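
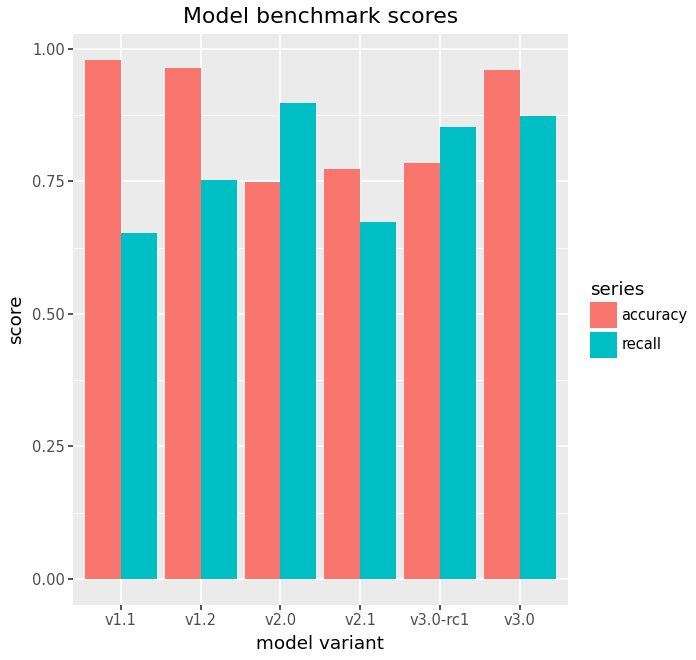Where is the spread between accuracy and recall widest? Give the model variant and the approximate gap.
v1.1: accuracy ≈ 1.0, recall ≈ 0.7 → gap ≈ 0.3. Next-largest (v1.2) is only ≈ 0.2.

v1.1, ≈ 0.3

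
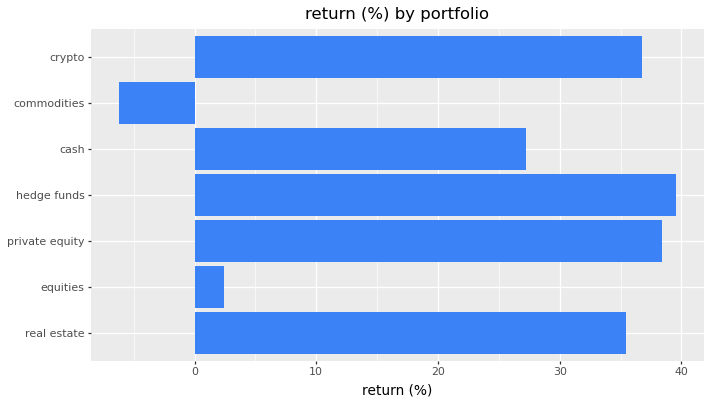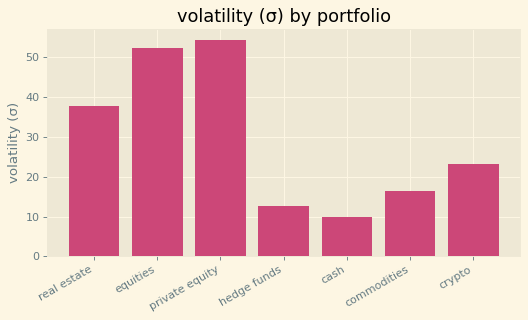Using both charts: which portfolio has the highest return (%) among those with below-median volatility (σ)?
hedge funds

Chart 2 median volatility (σ) ≈ 25; below-median portfolios: hedge funds, cash, commodities. Among those, hedge funds has the highest return (%) (≈ 40).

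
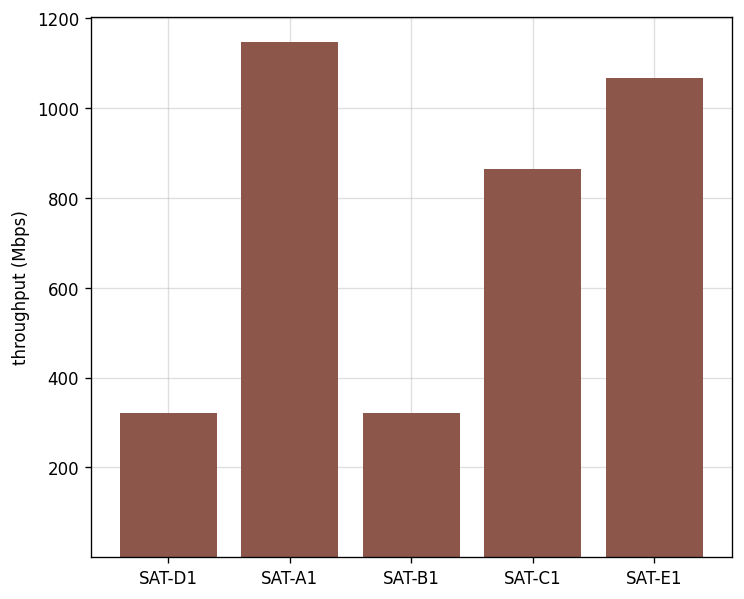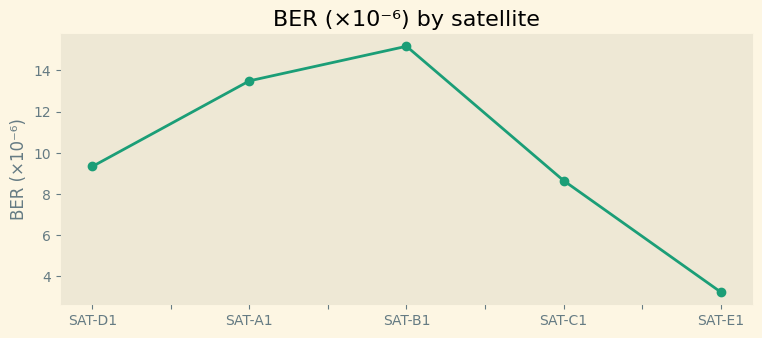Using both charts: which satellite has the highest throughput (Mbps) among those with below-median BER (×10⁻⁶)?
SAT-E1

Chart 2 median BER (×10⁻⁶) ≈ 10; below-median satellites: SAT-C1, SAT-E1. Among those, SAT-E1 has the highest throughput (Mbps) (≈ 1000).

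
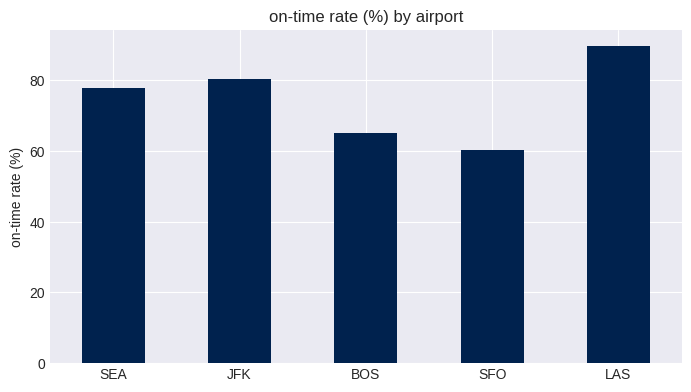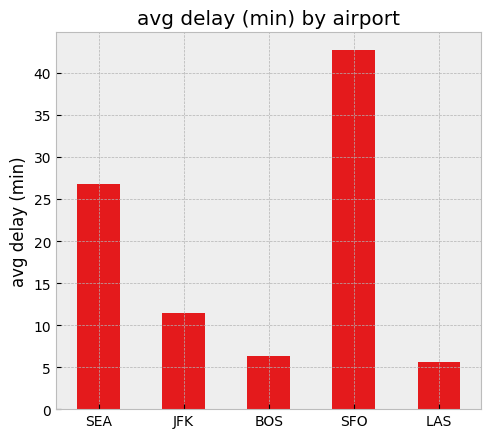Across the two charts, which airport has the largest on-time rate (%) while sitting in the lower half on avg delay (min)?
Chart 2 median avg delay (min) ≈ 10; below-median airports: BOS, LAS. Among those, LAS has the highest on-time rate (%) (≈ 90).

LAS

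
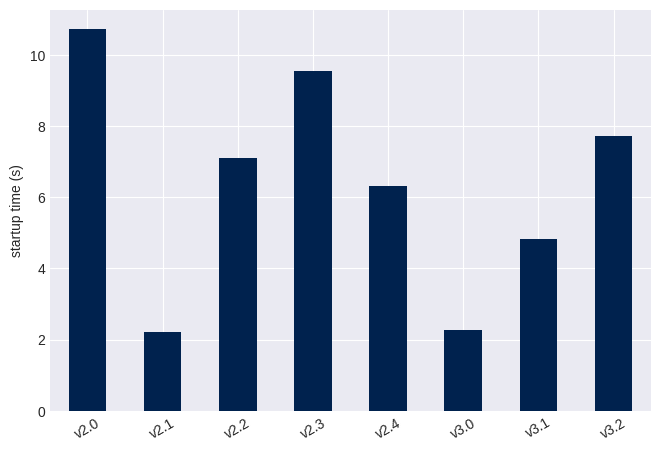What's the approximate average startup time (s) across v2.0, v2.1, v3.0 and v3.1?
(11 + 2 + 2 + 5) / 4 ≈ 5.

≈ 5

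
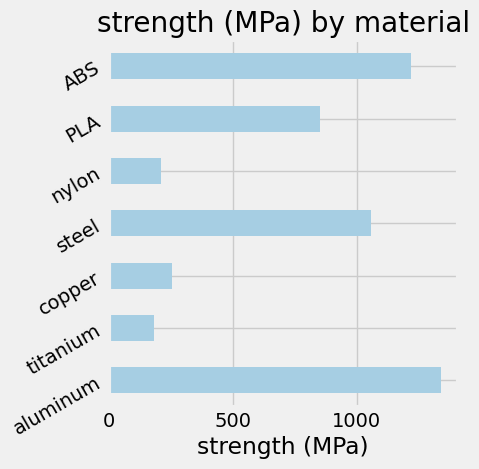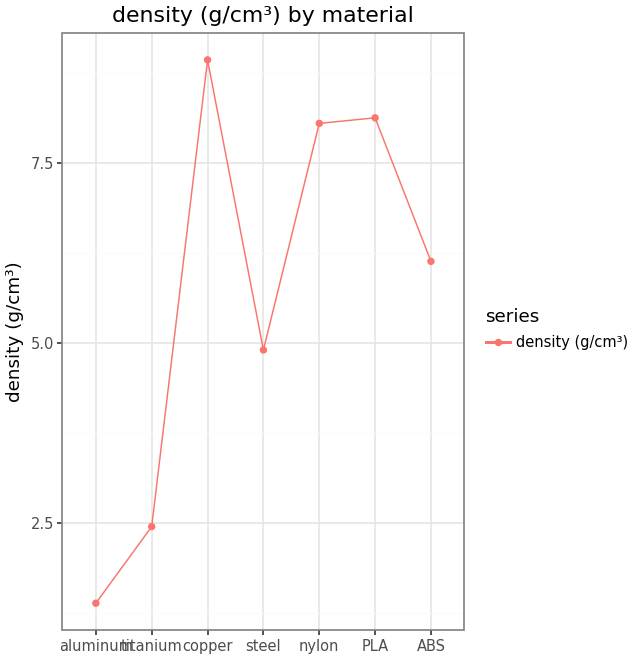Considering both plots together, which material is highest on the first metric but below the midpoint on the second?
aluminum

Chart 2 median density (g/cm³) ≈ 6; below-median materials: aluminum, titanium, steel. Among those, aluminum has the highest strength (MPa) (≈ 1400).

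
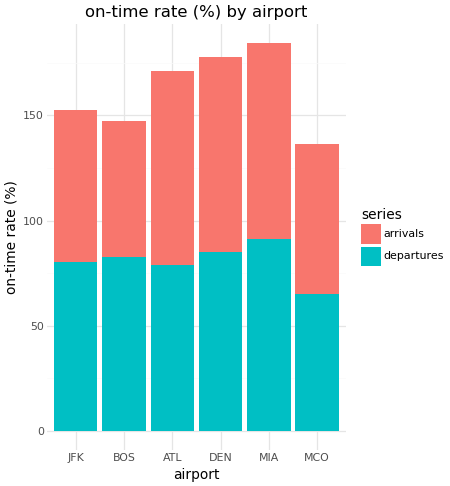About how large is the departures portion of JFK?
departures top ≈ 80, bottom ≈ 0; segment ≈ 80.

≈ 80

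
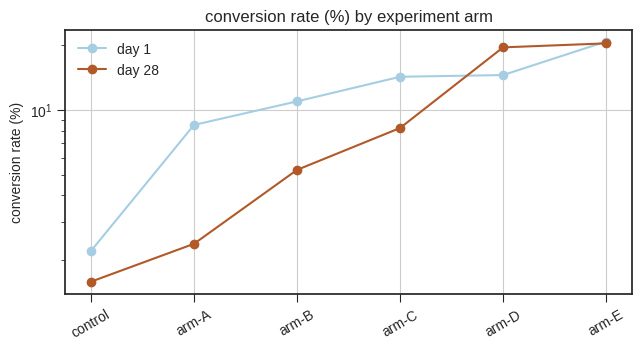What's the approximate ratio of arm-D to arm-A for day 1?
≈ 1.75×

arm-D ≈ 14, arm-A ≈ 8; 14/8 ≈ 1.75.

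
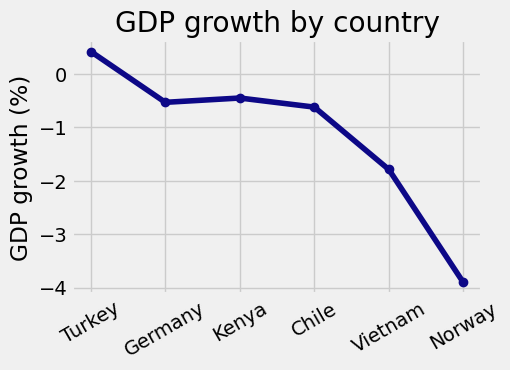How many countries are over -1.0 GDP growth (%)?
4

Above -1.0: Turkey, Germany, Kenya, Chile.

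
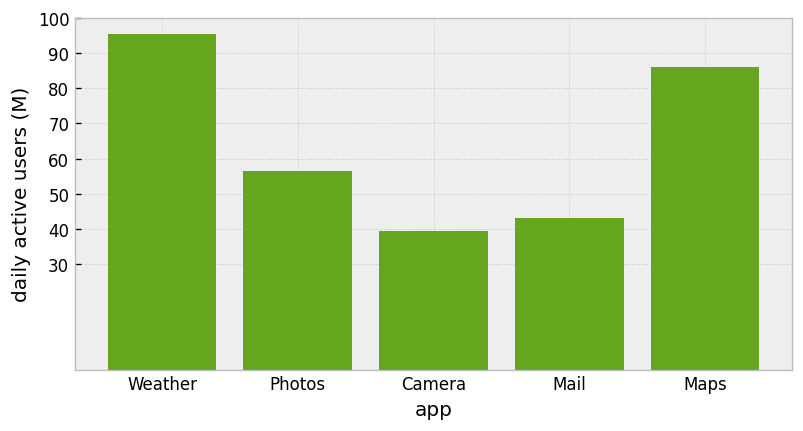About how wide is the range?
≈ 60

Max Weather ≈ 100, min Camera ≈ 40; range ≈ 60.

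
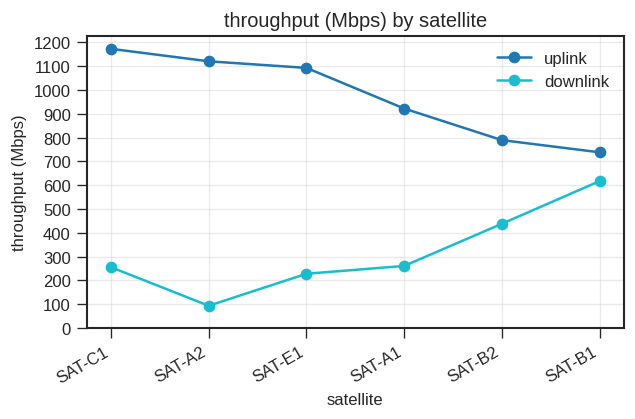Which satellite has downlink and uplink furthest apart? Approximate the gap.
SAT-A2: downlink ≈ 100, uplink ≈ 1100 → gap ≈ 1000. Next-largest (SAT-C1) is only ≈ 900.

SAT-A2, ≈ 1000 Mbps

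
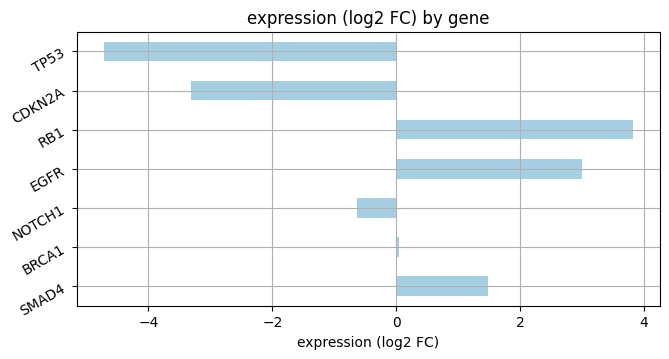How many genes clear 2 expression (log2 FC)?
2

Above 2: EGFR, RB1.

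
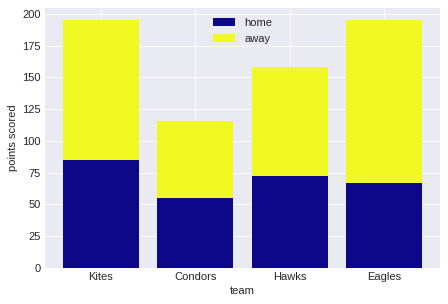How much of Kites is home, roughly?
≈ 80

home top ≈ 80, bottom ≈ 0; segment ≈ 80.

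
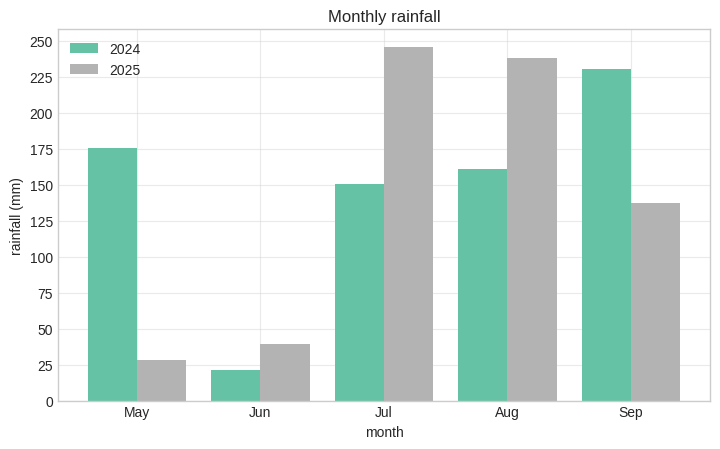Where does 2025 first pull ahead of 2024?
May: 2025 ≈ 25 vs 2024 ≈ 175 (not yet); Jun: 2025 ≈ 50 vs 2024 ≈ 25 (first crossover).

Jun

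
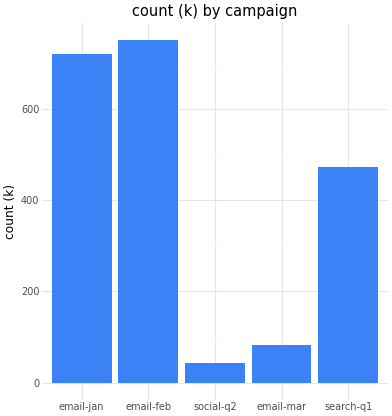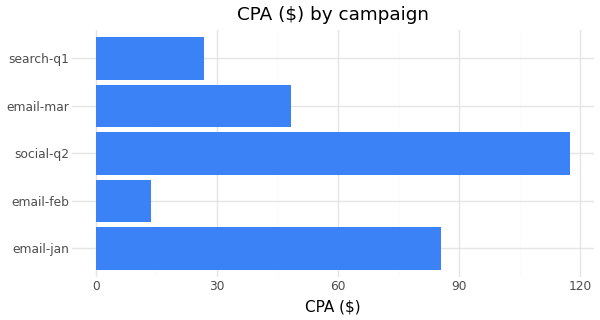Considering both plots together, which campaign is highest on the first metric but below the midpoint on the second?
Chart 2 median CPA ($) ≈ 40; below-median campaigns: email-feb, search-q1. Among those, email-feb has the highest count (k) (≈ 800).

email-feb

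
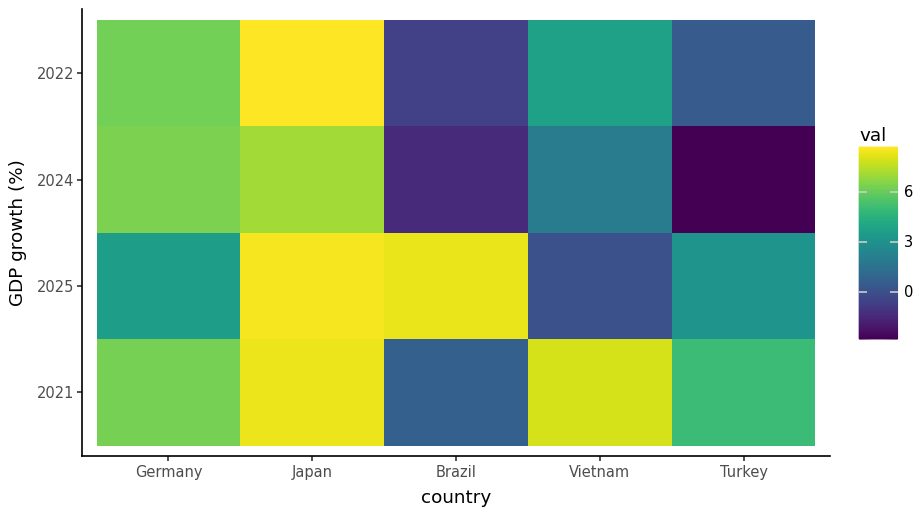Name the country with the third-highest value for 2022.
Top 4 for 2022: Japan ≈ 9, Germany ≈ 6, Vietnam ≈ 4, Turkey ≈ 0.

Vietnam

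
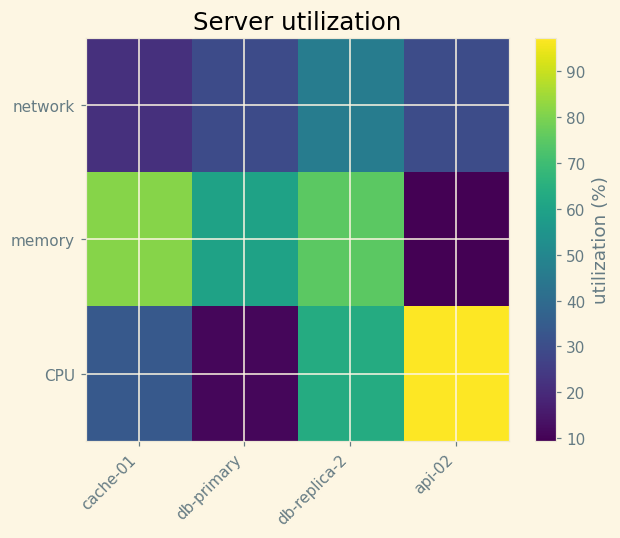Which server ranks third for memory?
db-primary

Top 4 for memory: cache-01 ≈ 80, db-replica-2 ≈ 70, db-primary ≈ 60, api-02 ≈ 10.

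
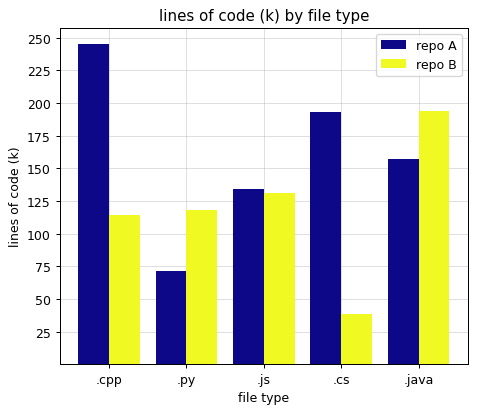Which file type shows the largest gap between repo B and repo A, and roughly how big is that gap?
.cs, ≈ 150 k

.cs: repo B ≈ 50, repo A ≈ 200 → gap ≈ 150. Next-largest (.cpp) is only ≈ 125.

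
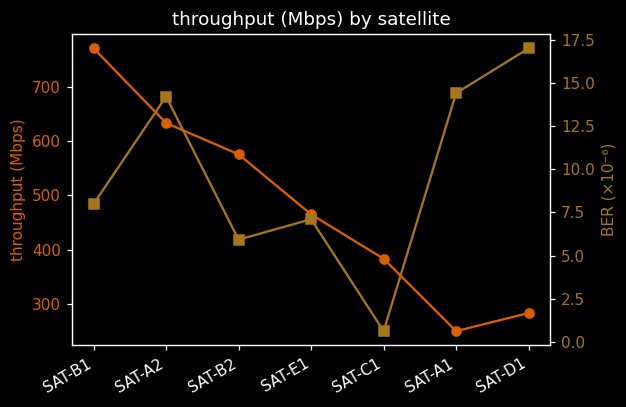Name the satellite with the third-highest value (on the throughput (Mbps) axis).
SAT-B2

Top 4 (on the throughput (Mbps) axis): SAT-B1 ≈ 750, SAT-A2 ≈ 650, SAT-B2 ≈ 600, SAT-E1 ≈ 450.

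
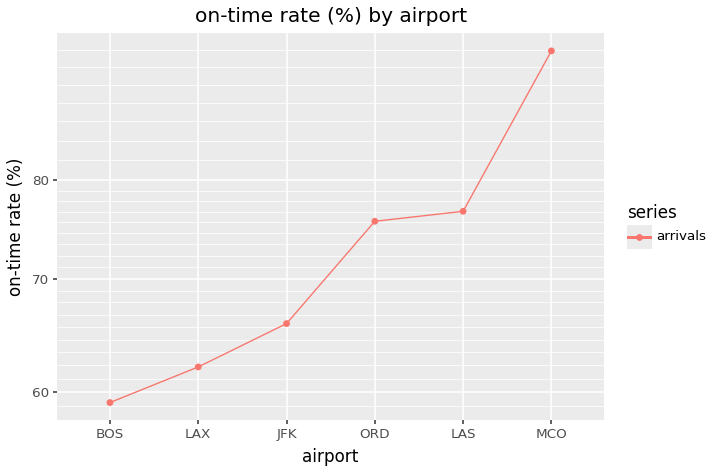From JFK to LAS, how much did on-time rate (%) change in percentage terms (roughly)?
≈ +15.4%

JFK ≈ 65, LAS ≈ 75; (75 − 65) / 65 ≈ +15.4%.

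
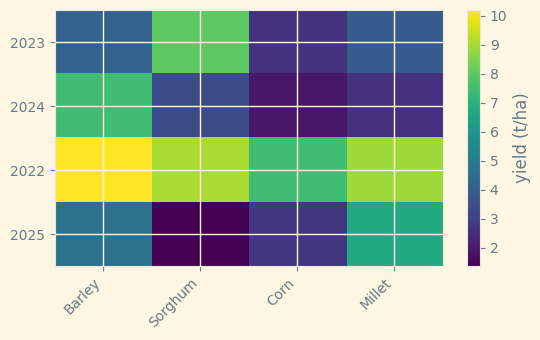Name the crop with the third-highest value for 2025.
Top 4 for 2025: Millet ≈ 7, Barley ≈ 5, Corn ≈ 3, Sorghum ≈ 1.

Corn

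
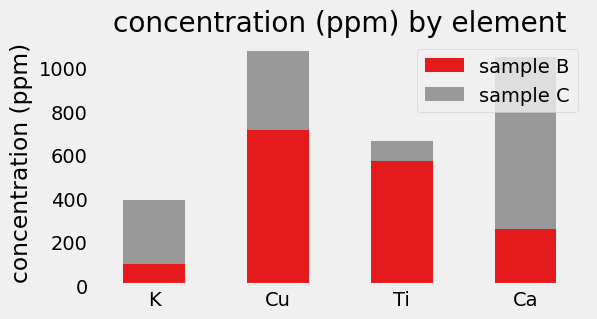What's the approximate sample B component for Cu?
≈ 700

sample B top ≈ 700, bottom ≈ 0; segment ≈ 700.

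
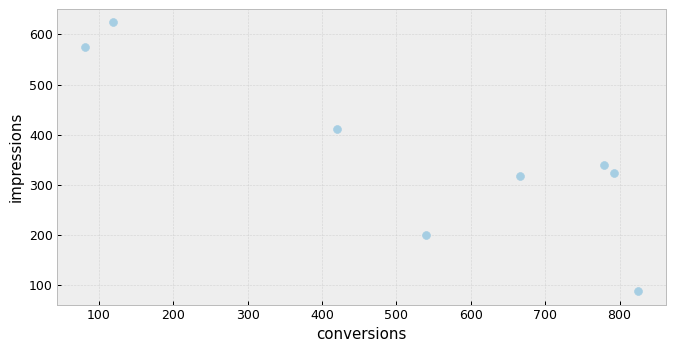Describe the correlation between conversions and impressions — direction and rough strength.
Points are negatively correlated; strong (|r| ≈ 0.8).

negative, strong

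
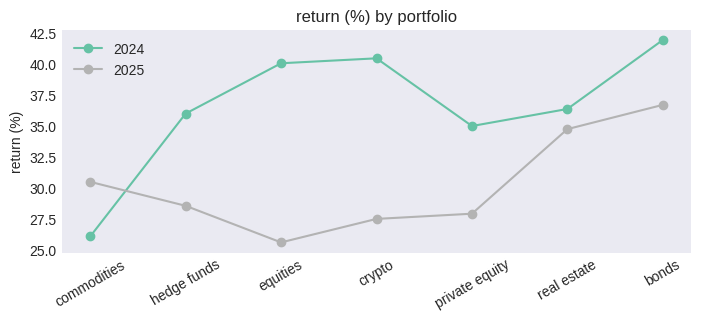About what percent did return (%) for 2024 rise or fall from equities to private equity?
equities ≈ 40, private equity ≈ 36; (36 − 40) / 40 ≈ -10%.

≈ -10%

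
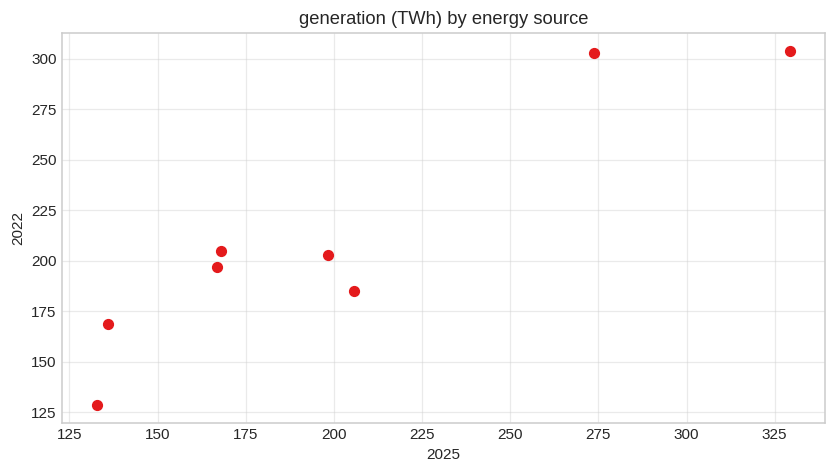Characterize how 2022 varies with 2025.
Points are positively correlated; strong (|r| ≈ 0.9).

positive, strong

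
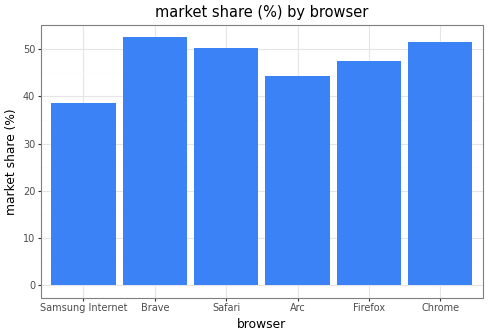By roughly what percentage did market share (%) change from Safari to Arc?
≈ -10%

Safari ≈ 50, Arc ≈ 45; (45 − 50) / 50 ≈ -10%.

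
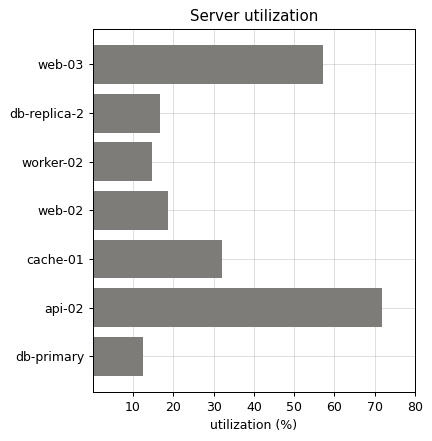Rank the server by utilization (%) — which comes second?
Top 3: api-02 ≈ 70, web-03 ≈ 60, cache-01 ≈ 30.

web-03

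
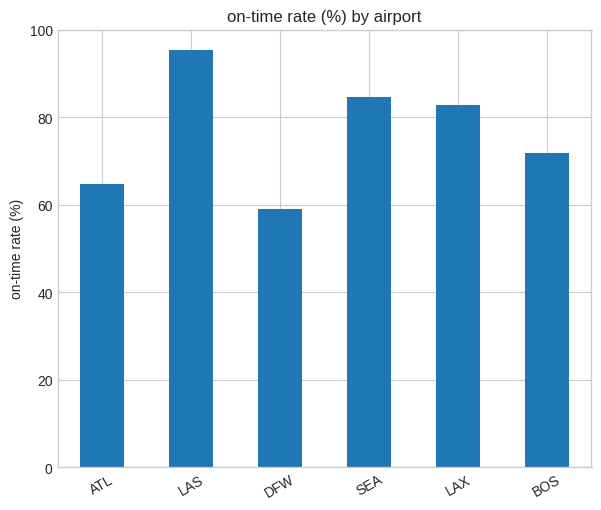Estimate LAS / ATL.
≈ 1.67×

LAS ≈ 100, ATL ≈ 60; 100/60 ≈ 1.67.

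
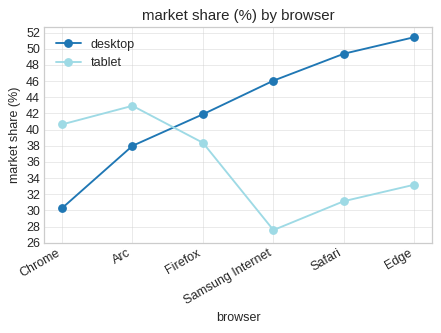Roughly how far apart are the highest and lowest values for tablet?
Max Arc ≈ 42, min Samsung Internet ≈ 28; range ≈ 14.

≈ 14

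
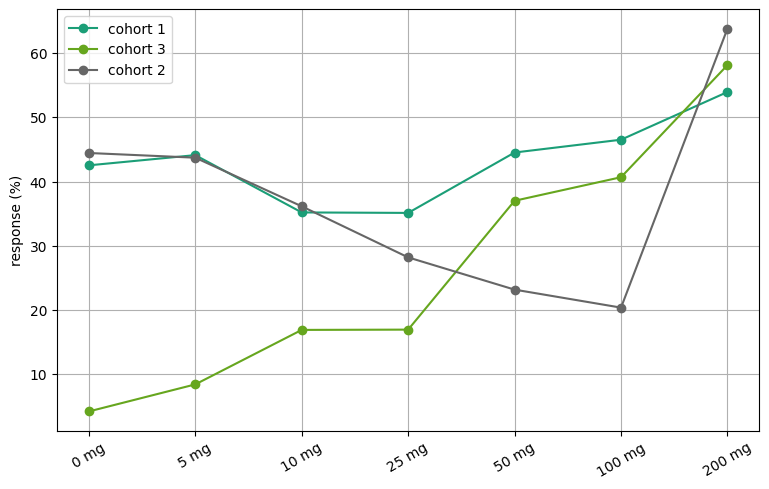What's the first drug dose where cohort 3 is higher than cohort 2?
25 mg: cohort 3 ≈ 15 vs cohort 2 ≈ 30 (not yet); 50 mg: cohort 3 ≈ 35 vs cohort 2 ≈ 25 (first crossover).

50 mg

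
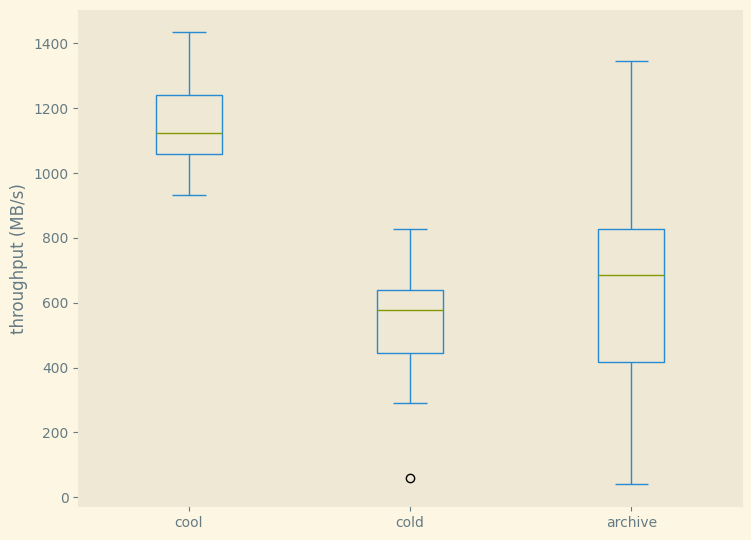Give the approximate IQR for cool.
Q3 ≈ 1250, Q1 ≈ 1050; IQR ≈ 200.

≈ 200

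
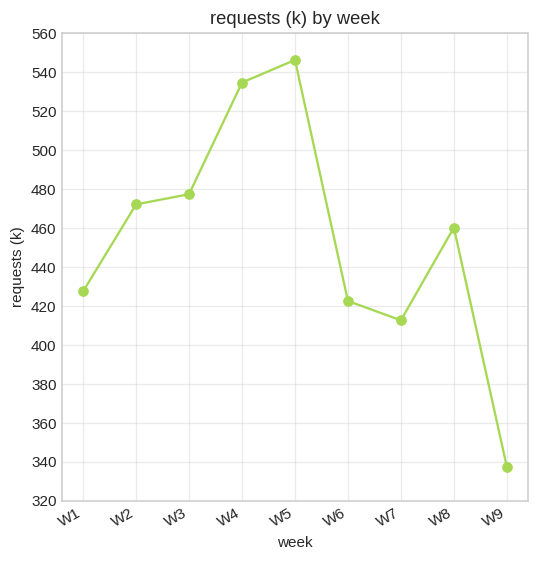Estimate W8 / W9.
W8 ≈ 460, W9 ≈ 340; 460/340 ≈ 1.35.

≈ 1.35×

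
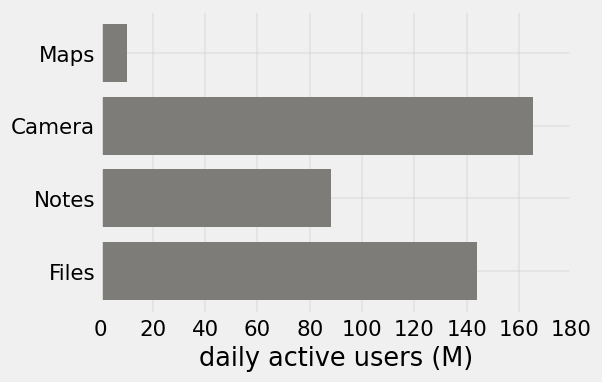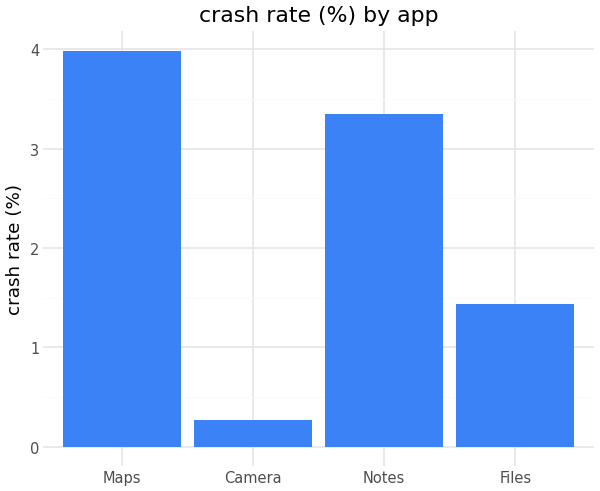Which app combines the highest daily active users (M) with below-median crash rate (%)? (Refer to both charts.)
Chart 2 median crash rate (%) ≈ 2.5; below-median apps: Camera, Files. Among those, Camera has the highest daily active users (M) (≈ 160).

Camera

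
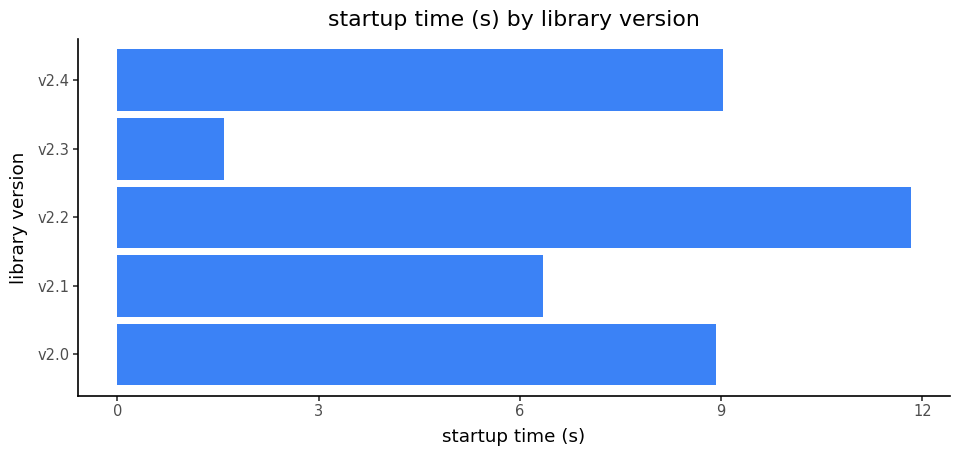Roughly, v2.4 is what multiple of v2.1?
v2.4 ≈ 9, v2.1 ≈ 6; 9/6 ≈ 1.5.

≈ 1.5×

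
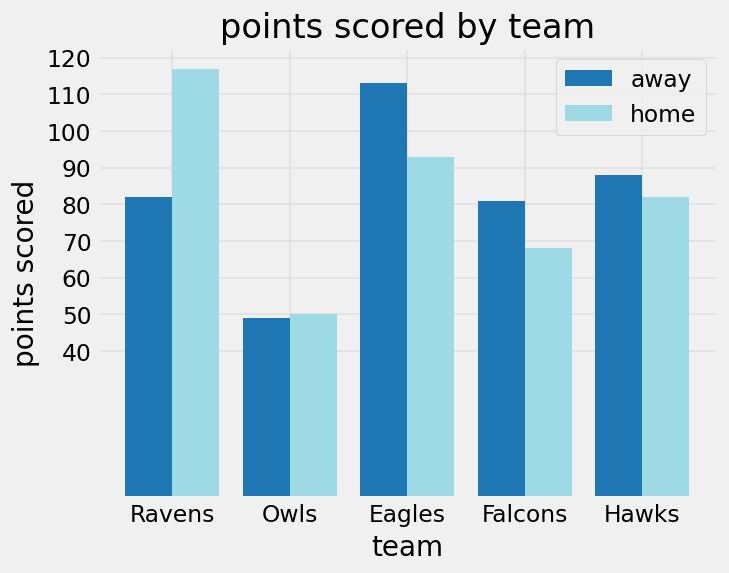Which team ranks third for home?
Top 4 for home: Ravens ≈ 120, Eagles ≈ 90, Hawks ≈ 80, Falcons ≈ 70.

Hawks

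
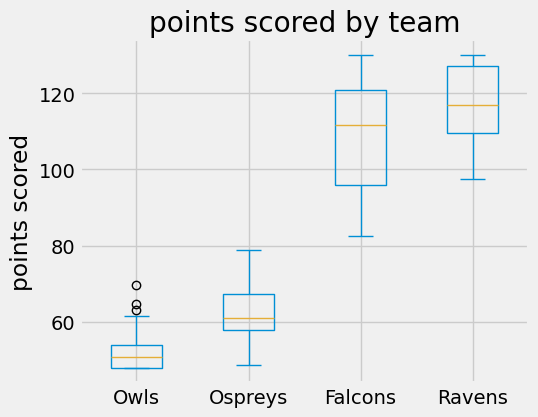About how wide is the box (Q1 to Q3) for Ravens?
≈ 20

Q3 ≈ 130, Q1 ≈ 110; IQR ≈ 20.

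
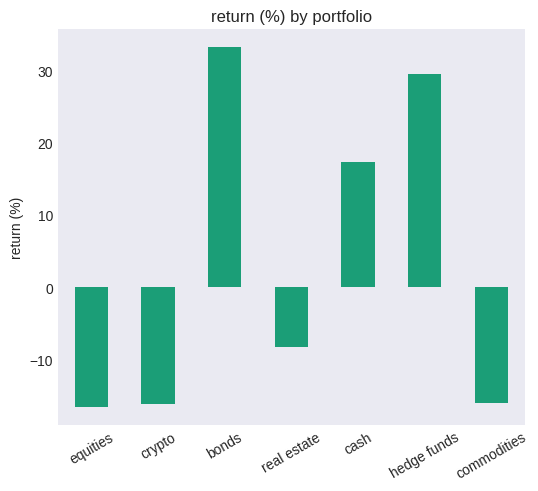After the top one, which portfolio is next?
Top 3: bonds ≈ 35, hedge funds ≈ 30, cash ≈ 15.

hedge funds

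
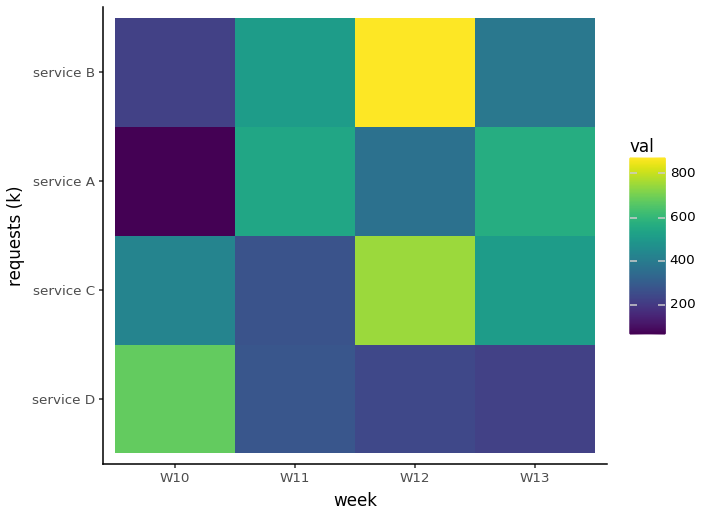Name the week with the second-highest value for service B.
Top 3 for service B: W12 ≈ 900, W11 ≈ 500, W13 ≈ 400.

W11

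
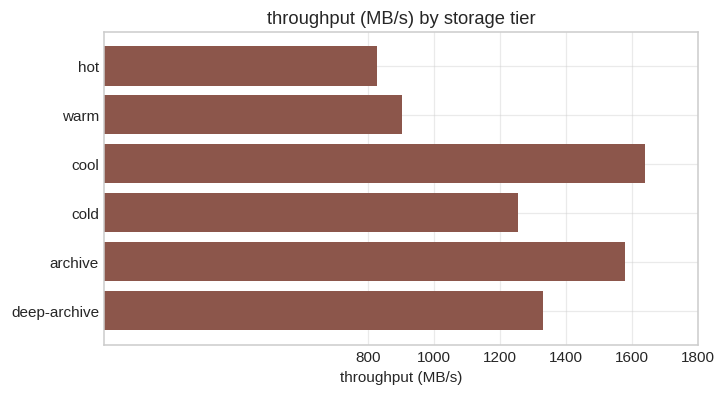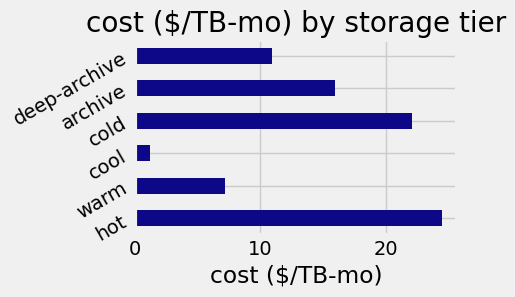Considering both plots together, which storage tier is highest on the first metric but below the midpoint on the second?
cool

Chart 2 median cost ($/TB-mo) ≈ 15; below-median storage tiers: warm, cool, deep-archive. Among those, cool has the highest throughput (MB/s) (≈ 1600).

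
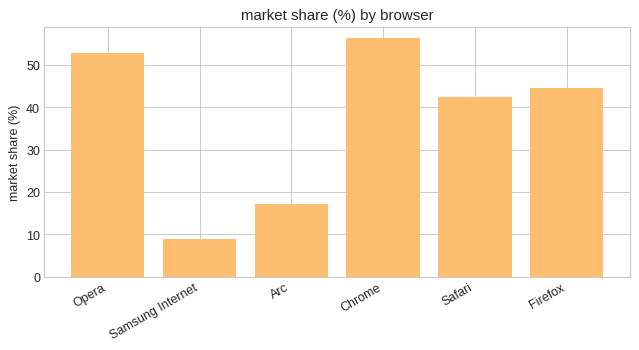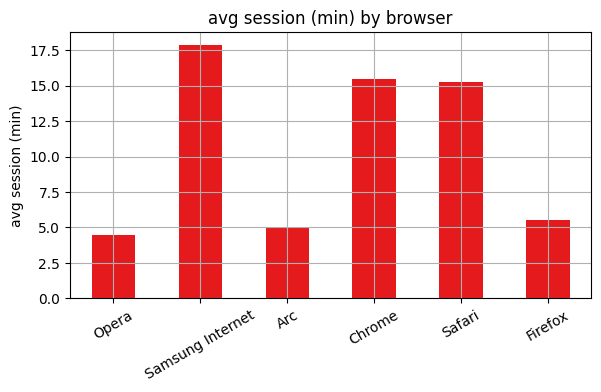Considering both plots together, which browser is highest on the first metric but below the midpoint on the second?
Chart 2 median avg session (min) ≈ 10; below-median browsers: Opera, Arc, Firefox. Among those, Opera has the highest market share (%) (≈ 50).

Opera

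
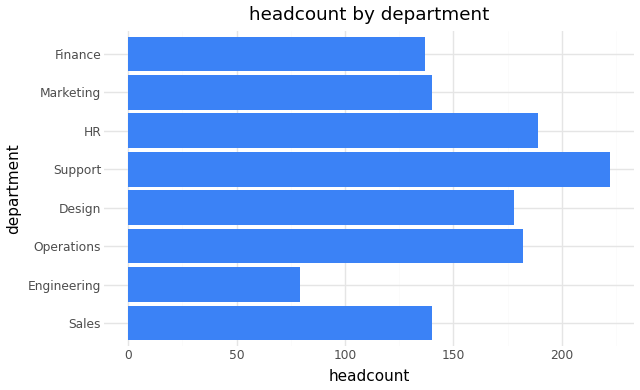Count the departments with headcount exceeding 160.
4

Above 160: Operations, Design, Support, HR.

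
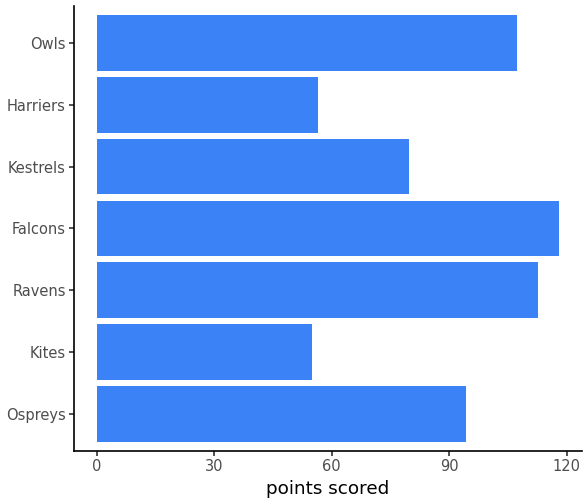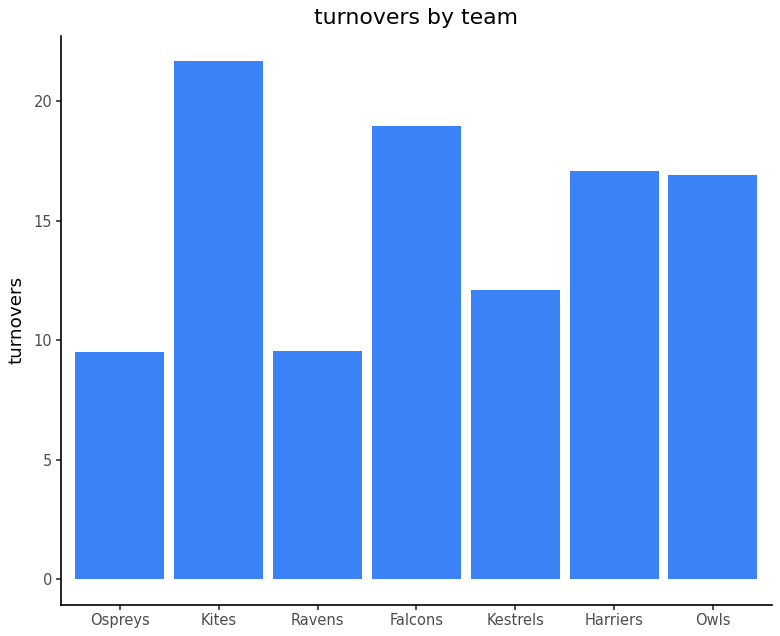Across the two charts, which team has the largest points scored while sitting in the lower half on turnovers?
Chart 2 median turnovers ≈ 16; below-median teams: Ospreys, Ravens, Kestrels. Among those, Ravens has the highest points scored (≈ 120).

Ravens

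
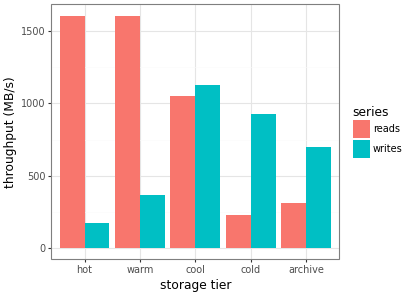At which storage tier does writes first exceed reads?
warm: writes ≈ 400 vs reads ≈ 1600 (not yet); cool: writes ≈ 1200 vs reads ≈ 1000 (first crossover).

cool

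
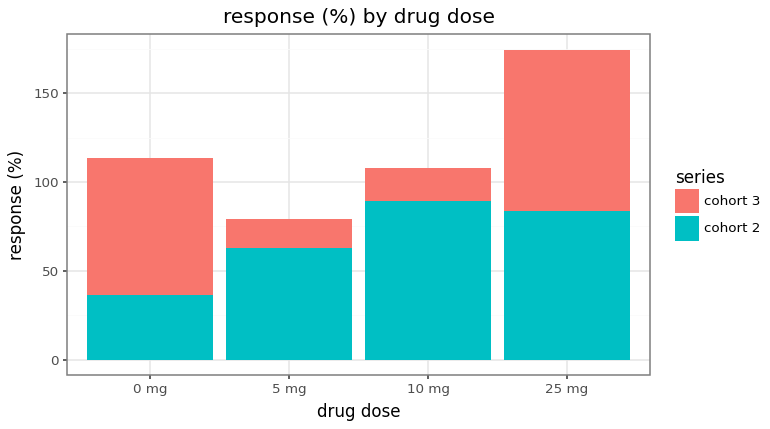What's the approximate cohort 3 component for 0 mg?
≈ 80

cohort 3 top ≈ 120, bottom ≈ 40; segment ≈ 80.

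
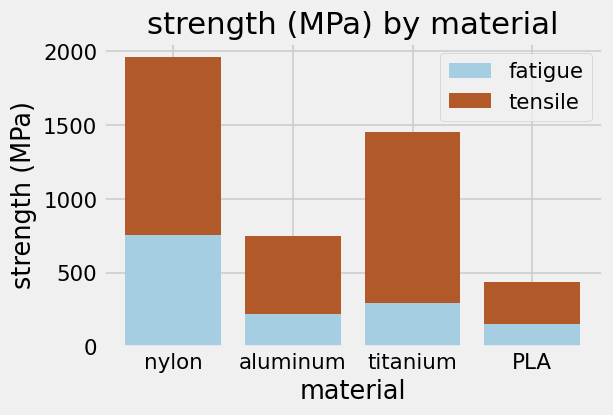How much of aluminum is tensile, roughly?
tensile top ≈ 800, bottom ≈ 200; segment ≈ 600.

≈ 600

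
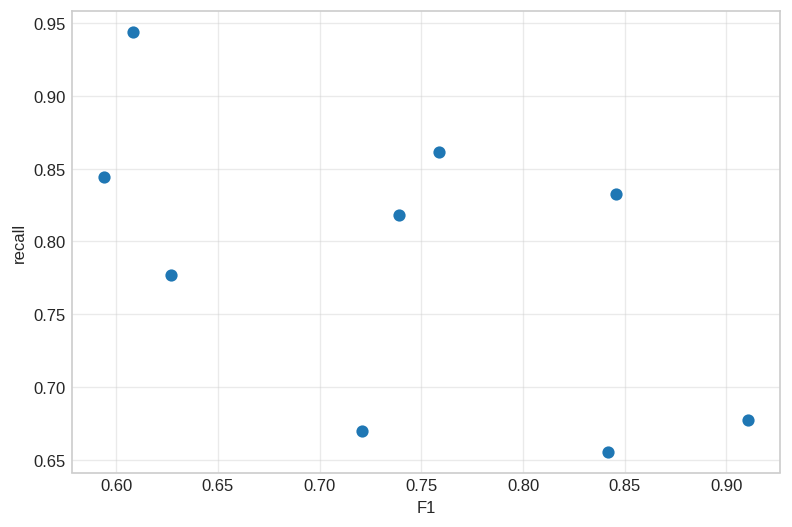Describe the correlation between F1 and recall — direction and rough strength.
Points are negatively correlated; moderate (|r| ≈ 0.6).

negative, moderate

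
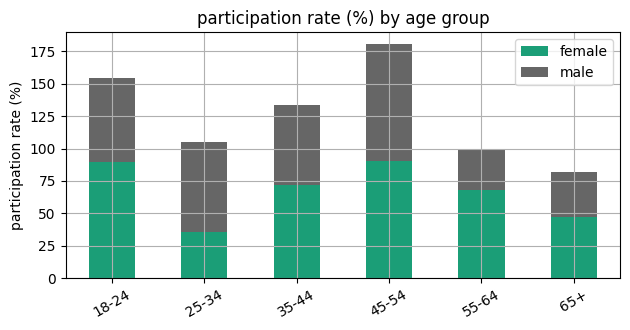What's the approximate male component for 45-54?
male top ≈ 180, bottom ≈ 100; segment ≈ 80.

≈ 80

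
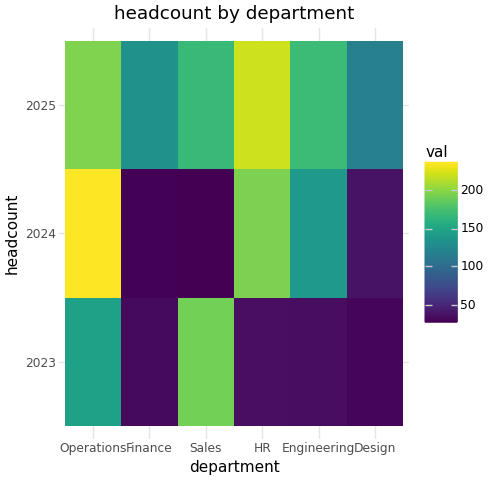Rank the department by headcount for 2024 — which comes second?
HR

Top 3 for 2024: Operations ≈ 240, HR ≈ 200, Engineering ≈ 140.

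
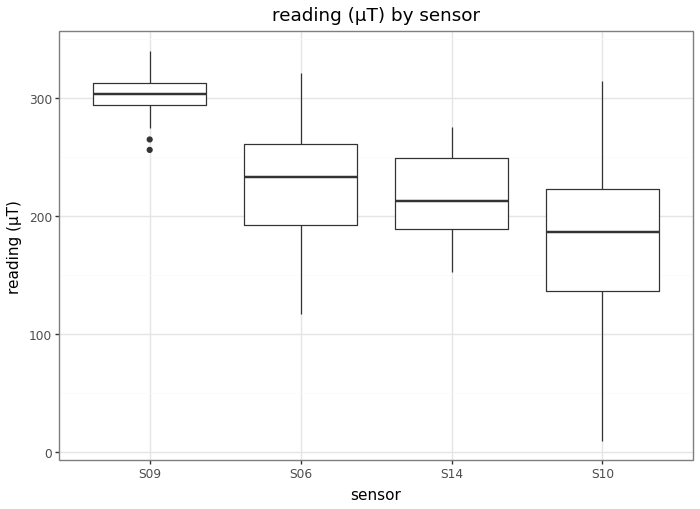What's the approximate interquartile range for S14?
Q3 ≈ 250, Q1 ≈ 190; IQR ≈ 60.

≈ 60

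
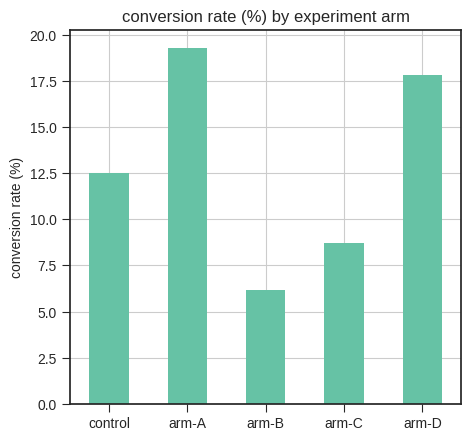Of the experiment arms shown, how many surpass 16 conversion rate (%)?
2

Above 16: arm-A, arm-D.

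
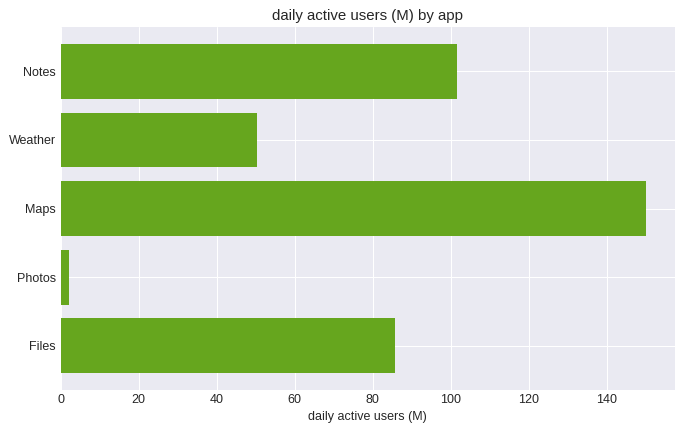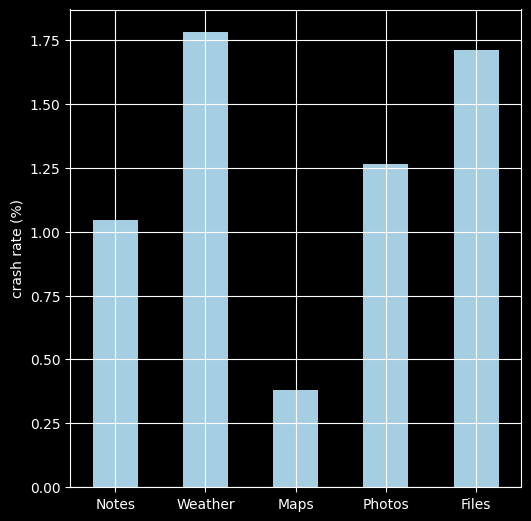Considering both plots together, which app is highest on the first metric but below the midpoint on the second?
Maps

Chart 2 median crash rate (%) ≈ 1.2; below-median apps: Notes, Maps. Among those, Maps has the highest daily active users (M) (≈ 140).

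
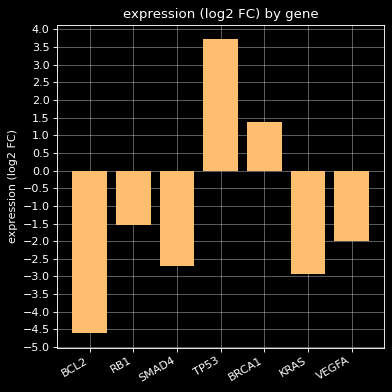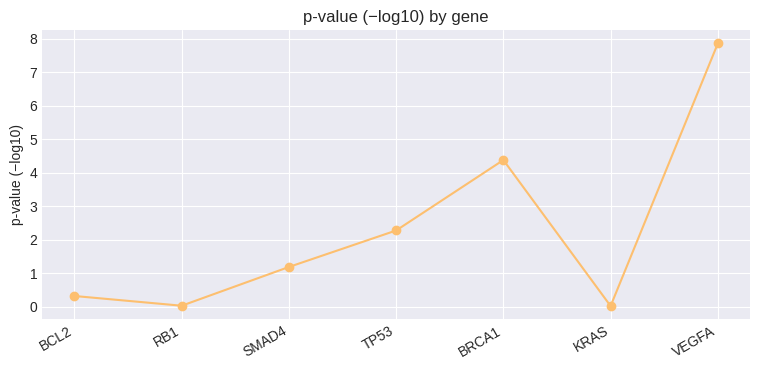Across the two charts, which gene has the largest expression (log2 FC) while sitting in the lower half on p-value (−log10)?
RB1

Chart 2 median p-value (−log10) ≈ 1; below-median genes: BCL2, RB1, KRAS. Among those, RB1 has the highest expression (log2 FC) (≈ -1.5).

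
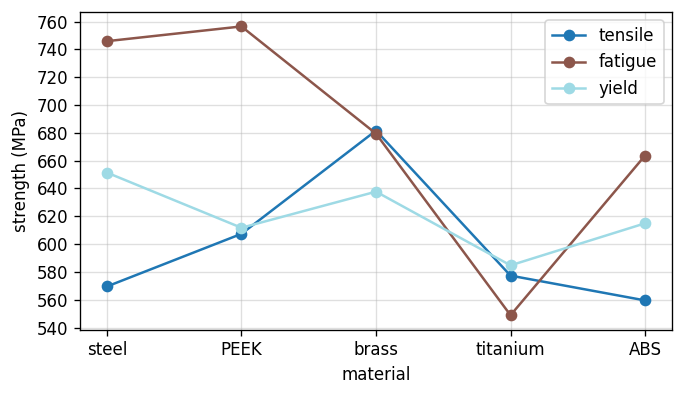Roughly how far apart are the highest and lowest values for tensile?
Max brass ≈ 680, min ABS ≈ 560; range ≈ 120.

≈ 120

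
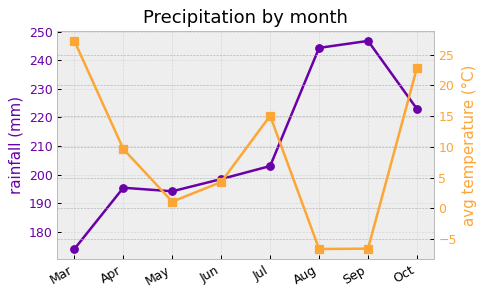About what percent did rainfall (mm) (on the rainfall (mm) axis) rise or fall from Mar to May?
≈ +11.8%

Mar ≈ 170, May ≈ 190; (190 − 170) / 170 ≈ +11.8%.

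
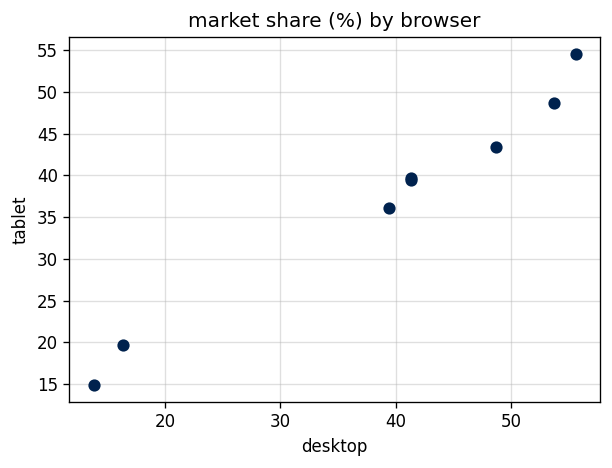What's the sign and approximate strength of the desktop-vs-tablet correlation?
Points are positively correlated; strong (|r| ≈ 1.0).

positive, strong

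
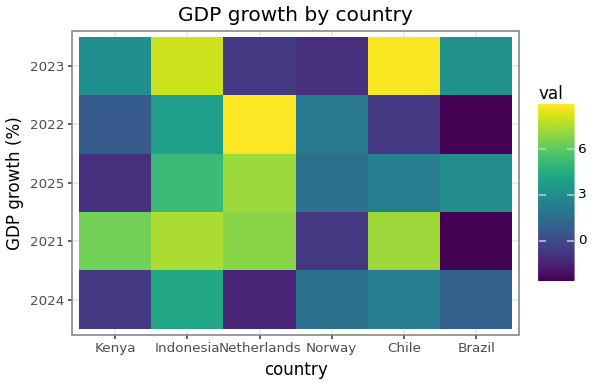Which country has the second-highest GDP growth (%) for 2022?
Indonesia

Top 3 for 2022: Netherlands ≈ 9, Indonesia ≈ 4, Norway ≈ 2.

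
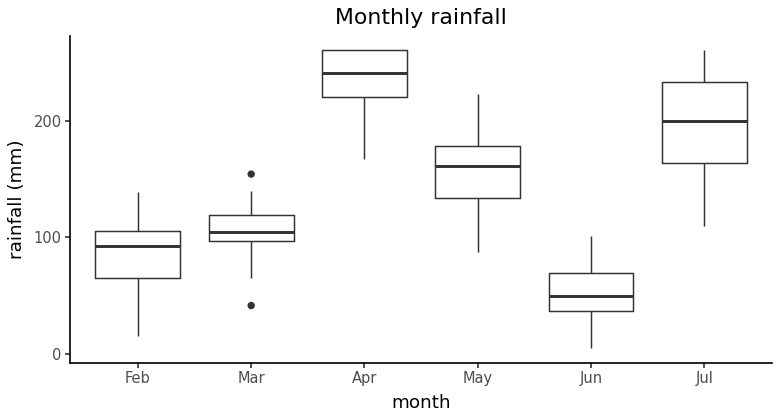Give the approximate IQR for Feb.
Q3 ≈ 100, Q1 ≈ 60; IQR ≈ 40.

≈ 40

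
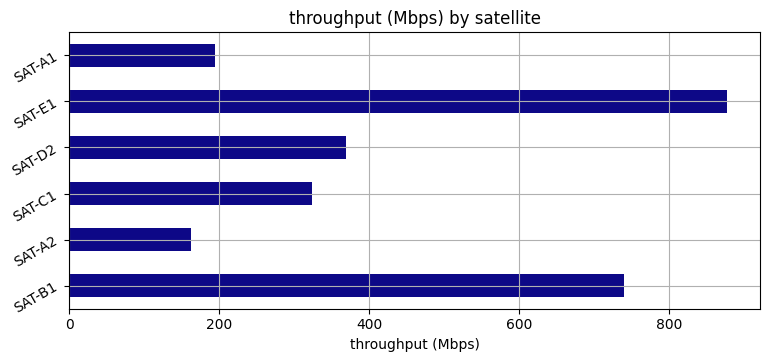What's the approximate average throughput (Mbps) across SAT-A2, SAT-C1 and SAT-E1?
(200 + 300 + 900) / 3 ≈ 467.

≈ 467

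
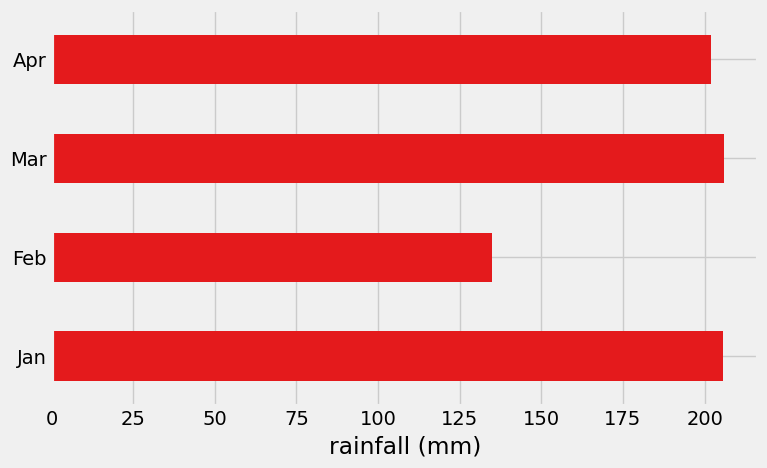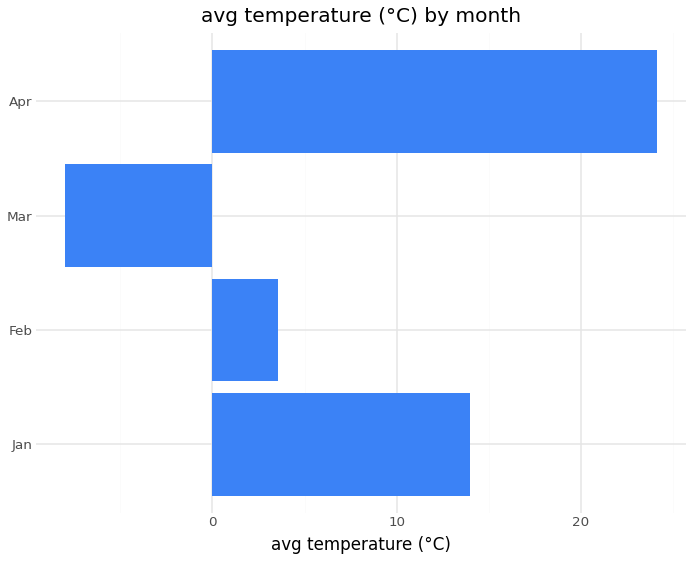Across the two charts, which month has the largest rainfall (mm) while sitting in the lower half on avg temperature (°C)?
Chart 2 median avg temperature (°C) ≈ 10; below-median months: Feb, Mar. Among those, Mar has the highest rainfall (mm) (≈ 200).

Mar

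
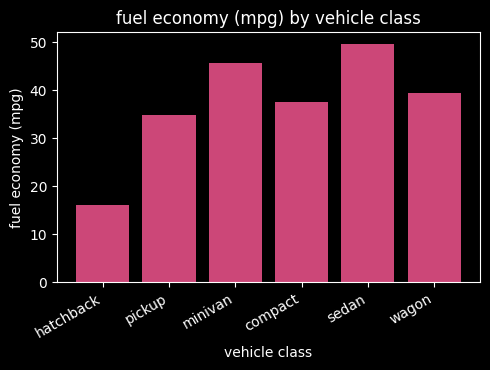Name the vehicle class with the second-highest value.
minivan

Top 3: sedan ≈ 50, minivan ≈ 45, wagon ≈ 40.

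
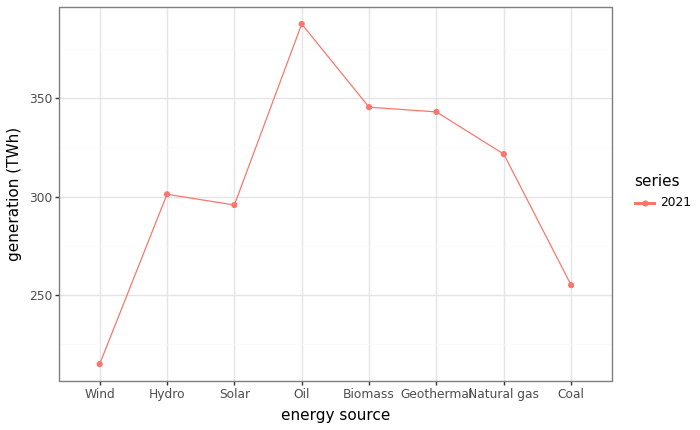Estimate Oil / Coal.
≈ 1.46×

Oil ≈ 380, Coal ≈ 260; 380/260 ≈ 1.46.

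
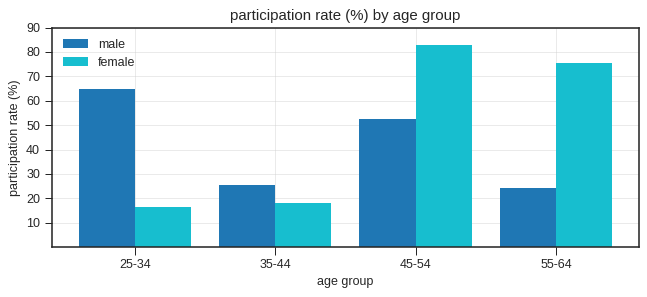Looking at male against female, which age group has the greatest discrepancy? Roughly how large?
55-64: male ≈ 20, female ≈ 80 → gap ≈ 60. Next-largest (25-34) is only ≈ 40.

55-64, ≈ 60 %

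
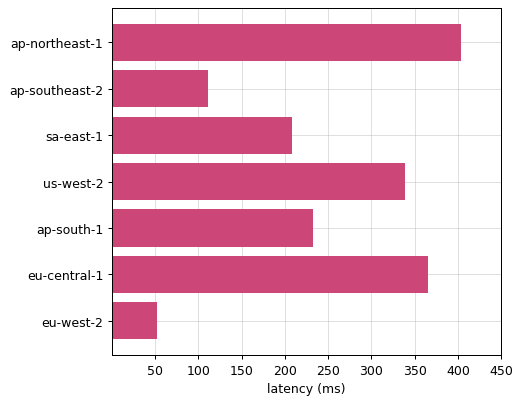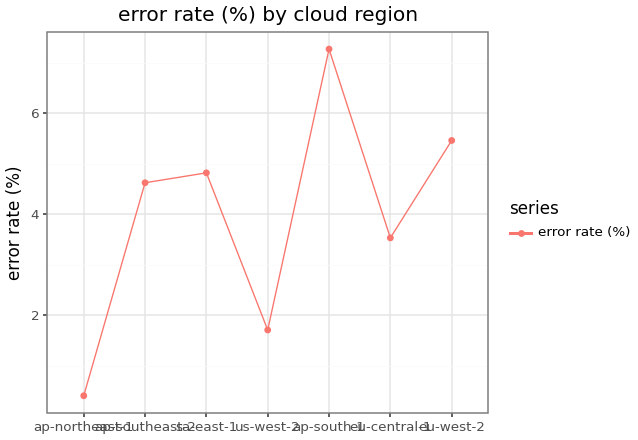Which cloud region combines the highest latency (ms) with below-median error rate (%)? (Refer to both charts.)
Chart 2 median error rate (%) ≈ 5; below-median cloud regions: ap-northeast-1, us-west-2, eu-central-1. Among those, ap-northeast-1 has the highest latency (ms) (≈ 400).

ap-northeast-1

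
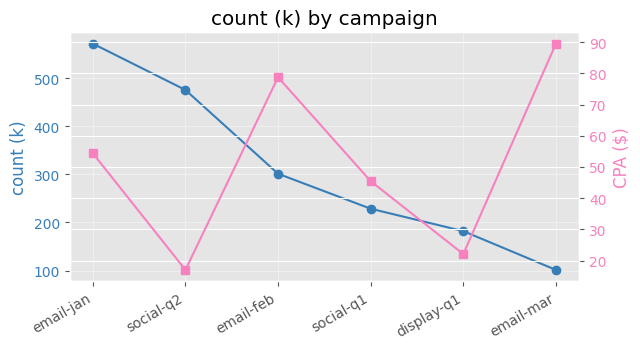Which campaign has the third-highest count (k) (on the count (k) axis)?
email-feb

Top 4 (on the count (k) axis): email-jan ≈ 550, social-q2 ≈ 500, email-feb ≈ 300, social-q1 ≈ 250.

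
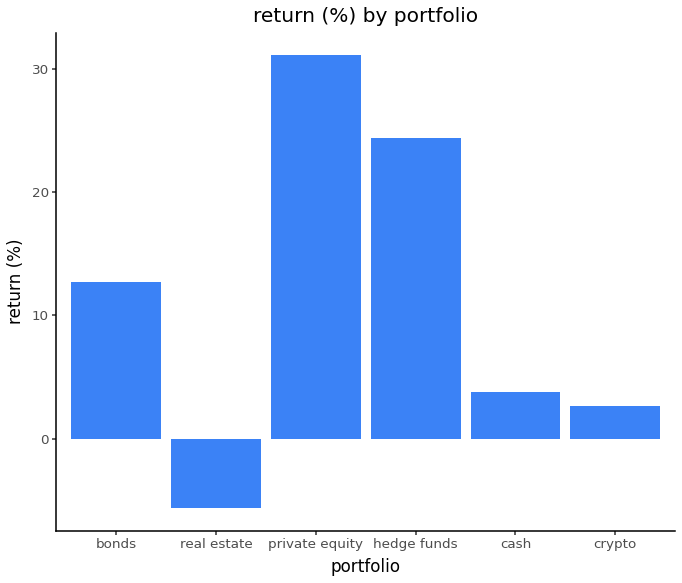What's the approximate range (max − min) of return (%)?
Max private equity ≈ 30, min real estate ≈ -5; range ≈ 35.

≈ 35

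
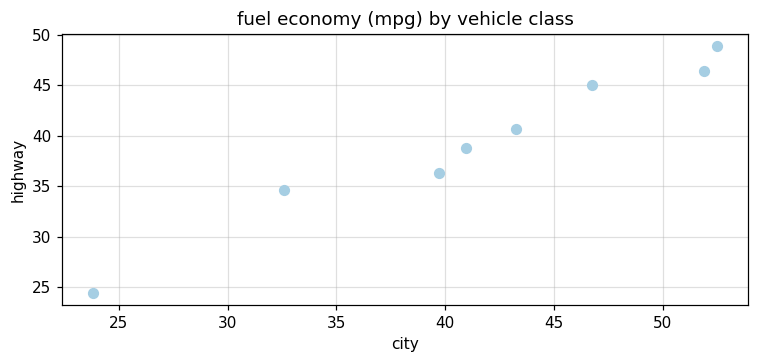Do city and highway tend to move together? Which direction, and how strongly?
positive, strong

Points are positively correlated; strong (|r| ≈ 1.0).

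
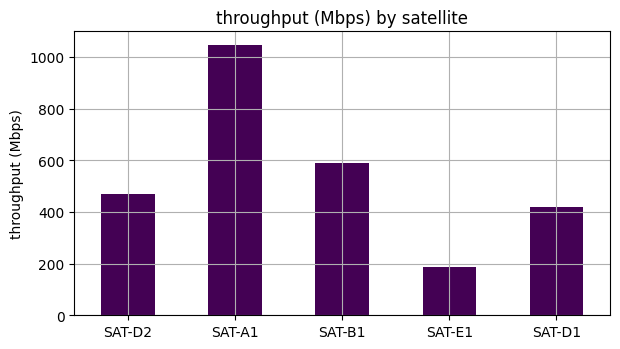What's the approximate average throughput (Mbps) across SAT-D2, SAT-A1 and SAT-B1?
(500 + 1000 + 600) / 3 ≈ 700.

≈ 700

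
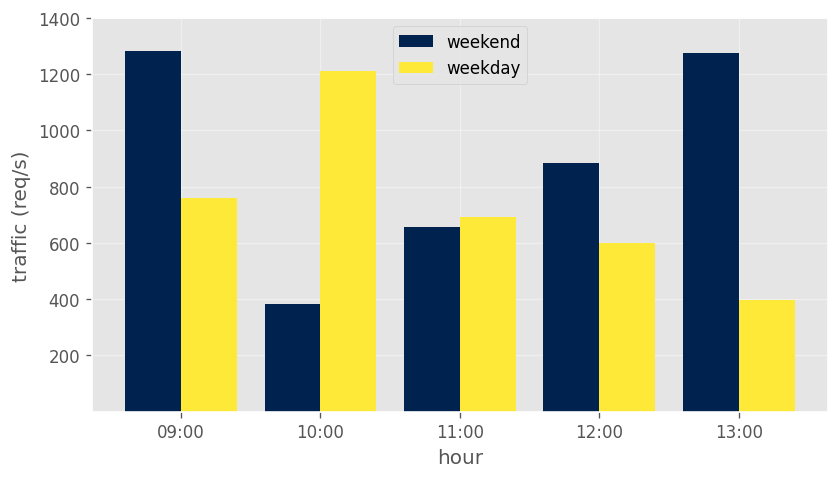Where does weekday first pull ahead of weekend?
10:00

09:00: weekday ≈ 800 vs weekend ≈ 1200 (not yet); 10:00: weekday ≈ 1200 vs weekend ≈ 400 (first crossover).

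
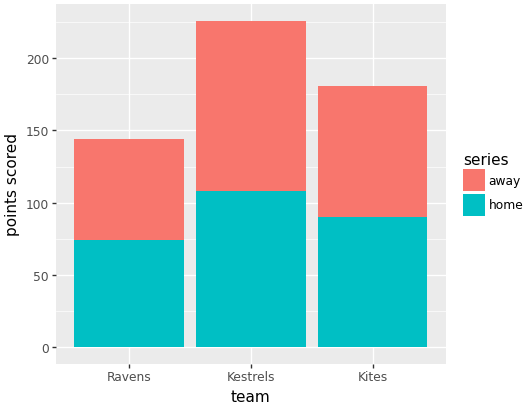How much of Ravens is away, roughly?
away top ≈ 140, bottom ≈ 80; segment ≈ 60.

≈ 60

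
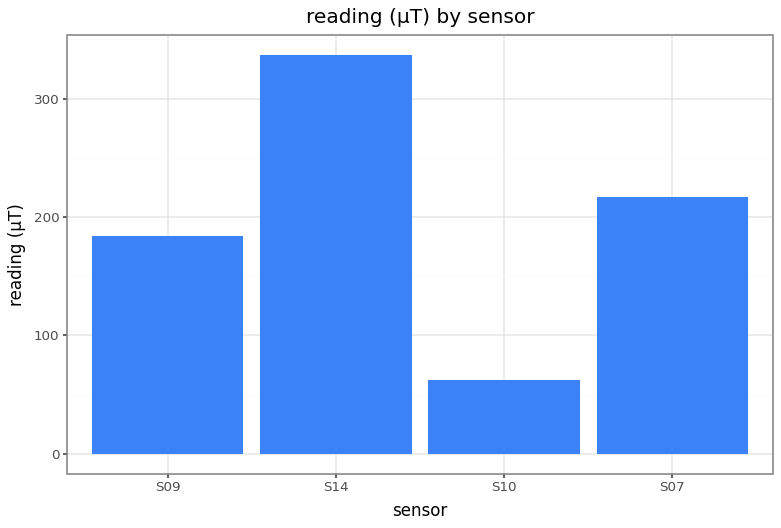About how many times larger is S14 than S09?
S14 ≈ 350, S09 ≈ 200; 350/200 ≈ 1.75.

≈ 1.75×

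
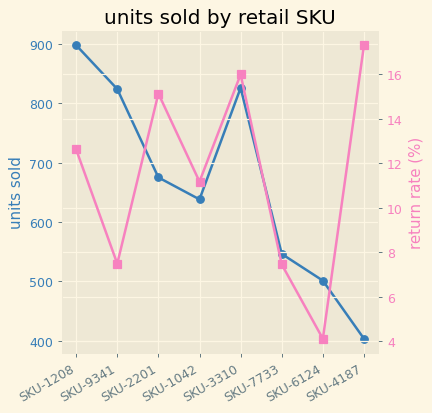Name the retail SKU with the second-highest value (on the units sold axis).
SKU-3310

Top 3 (on the units sold axis): SKU-1208 ≈ 900, SKU-3310 ≈ 850, SKU-9341 ≈ 800.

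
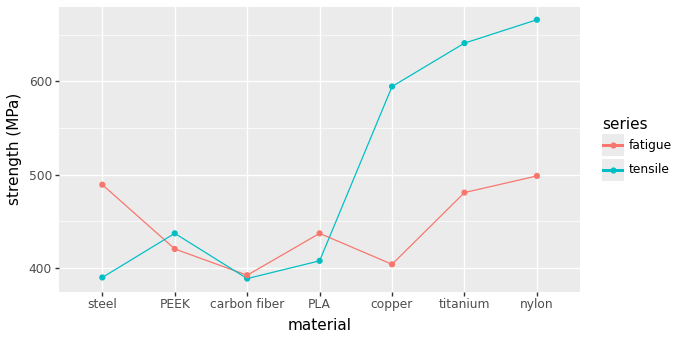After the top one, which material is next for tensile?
titanium

Top 3 for tensile: nylon ≈ 675, titanium ≈ 650, copper ≈ 600.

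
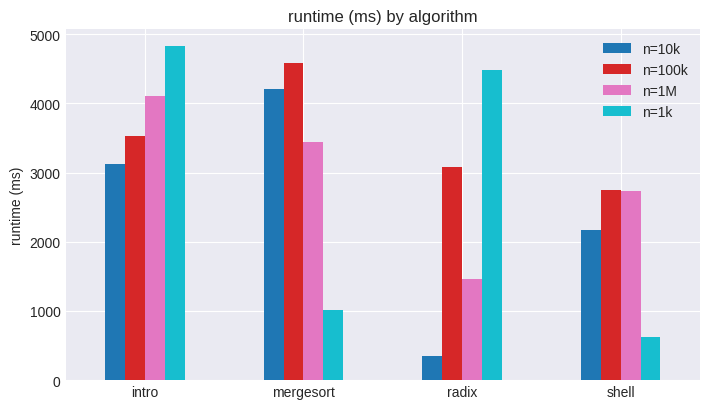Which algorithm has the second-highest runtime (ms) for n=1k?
Top 3 for n=1k: intro ≈ 5000, radix ≈ 4500, mergesort ≈ 1000.

radix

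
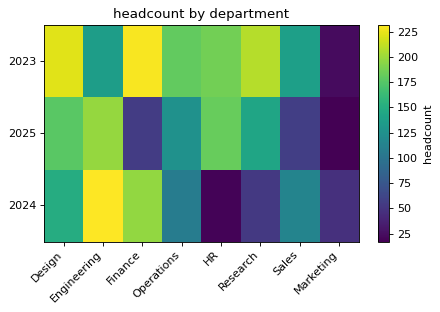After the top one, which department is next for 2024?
Top 3 for 2024: Engineering ≈ 240, Finance ≈ 200, Design ≈ 160.

Finance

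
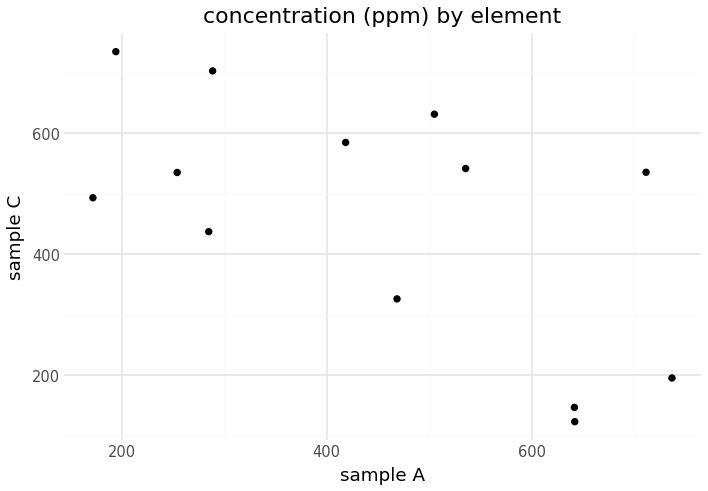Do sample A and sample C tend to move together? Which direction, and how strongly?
Points are negatively correlated; moderate (|r| ≈ 0.6).

negative, moderate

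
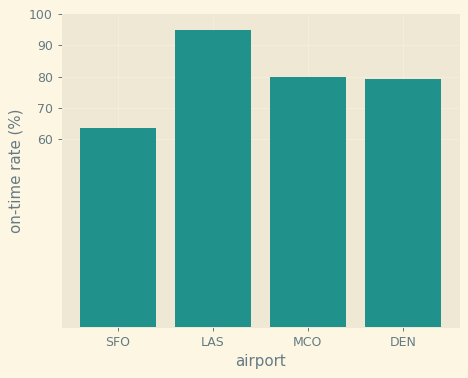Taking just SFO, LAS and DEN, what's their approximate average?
≈ 77

(60 + 90 + 80) / 3 ≈ 77.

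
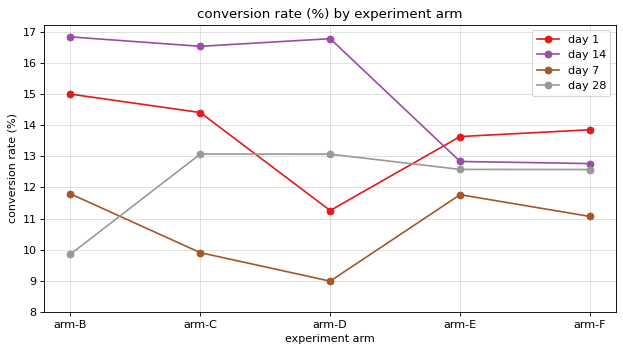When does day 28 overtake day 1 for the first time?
arm-C: day 28 ≈ 13 vs day 1 ≈ 14 (not yet); arm-D: day 28 ≈ 13 vs day 1 ≈ 11 (first crossover).

arm-D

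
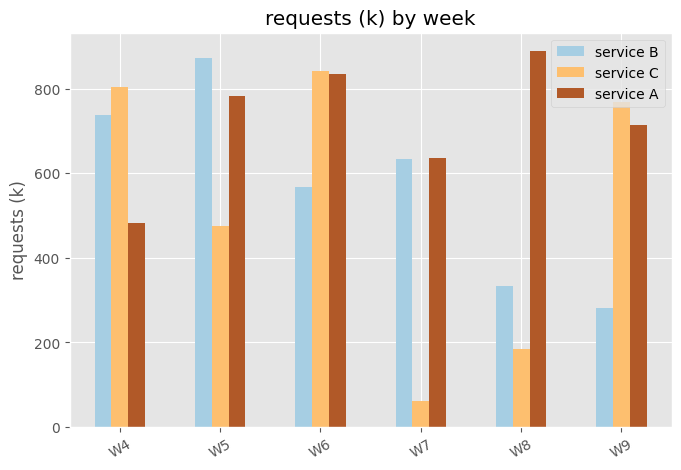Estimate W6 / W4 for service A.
≈ 1.6×

W6 ≈ 800, W4 ≈ 500; 800/500 ≈ 1.6.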